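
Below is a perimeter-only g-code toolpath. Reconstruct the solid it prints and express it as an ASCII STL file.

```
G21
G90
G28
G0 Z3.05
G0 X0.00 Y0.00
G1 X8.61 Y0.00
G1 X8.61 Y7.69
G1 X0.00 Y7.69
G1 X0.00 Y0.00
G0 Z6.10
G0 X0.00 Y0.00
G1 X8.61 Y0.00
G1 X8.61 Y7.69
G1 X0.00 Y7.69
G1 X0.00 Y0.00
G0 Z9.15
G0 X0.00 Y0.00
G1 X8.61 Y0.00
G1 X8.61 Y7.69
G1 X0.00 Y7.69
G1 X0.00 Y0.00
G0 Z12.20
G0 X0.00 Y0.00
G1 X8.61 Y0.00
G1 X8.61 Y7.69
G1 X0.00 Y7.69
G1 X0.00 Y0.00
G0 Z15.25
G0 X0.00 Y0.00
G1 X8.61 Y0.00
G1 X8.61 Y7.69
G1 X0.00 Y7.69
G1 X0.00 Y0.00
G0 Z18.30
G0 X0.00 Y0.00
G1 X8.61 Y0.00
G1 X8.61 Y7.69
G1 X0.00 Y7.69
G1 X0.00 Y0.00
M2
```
solid part
  facet normal 0.0000 0.0000 -1.0000
    outer loop
      vertex 8.61 7.69 0.00
      vertex 8.61 0.00 0.00
      vertex 0.00 0.00 0.00
    endloop
  endfacet
  facet normal 0.0000 0.0000 -1.0000
    outer loop
      vertex 0.00 7.69 0.00
      vertex 8.61 7.69 0.00
      vertex 0.00 0.00 0.00
    endloop
  endfacet
  facet normal 0.0000 0.0000 1.0000
    outer loop
      vertex 0.00 0.00 18.30
      vertex 8.61 0.00 18.30
      vertex 8.61 7.69 18.30
    endloop
  endfacet
  facet normal 0.0000 0.0000 1.0000
    outer loop
      vertex 0.00 0.00 18.30
      vertex 8.61 7.69 18.30
      vertex 0.00 7.69 18.30
    endloop
  endfacet
  facet normal 0.0000 -1.0000 0.0000
    outer loop
      vertex 0.00 0.00 0.00
      vertex 8.61 0.00 0.00
      vertex 8.61 0.00 18.30
    endloop
  endfacet
  facet normal 0.0000 -1.0000 0.0000
    outer loop
      vertex 0.00 0.00 0.00
      vertex 8.61 0.00 18.30
      vertex 0.00 0.00 18.30
    endloop
  endfacet
  facet normal 0.0000 1.0000 0.0000
    outer loop
      vertex 8.61 7.69 18.30
      vertex 8.61 7.69 0.00
      vertex 0.00 7.69 0.00
    endloop
  endfacet
  facet normal 0.0000 1.0000 0.0000
    outer loop
      vertex 0.00 7.69 18.30
      vertex 8.61 7.69 18.30
      vertex 0.00 7.69 0.00
    endloop
  endfacet
  facet normal -1.0000 0.0000 0.0000
    outer loop
      vertex 0.00 7.69 18.30
      vertex 0.00 7.69 0.00
      vertex 0.00 0.00 0.00
    endloop
  endfacet
  facet normal -1.0000 0.0000 0.0000
    outer loop
      vertex 0.00 0.00 18.30
      vertex 0.00 7.69 18.30
      vertex 0.00 0.00 0.00
    endloop
  endfacet
  facet normal 1.0000 0.0000 0.0000
    outer loop
      vertex 8.61 0.00 0.00
      vertex 8.61 7.69 0.00
      vertex 8.61 7.69 18.30
    endloop
  endfacet
  facet normal 1.0000 0.0000 0.0000
    outer loop
      vertex 8.61 0.00 0.00
      vertex 8.61 7.69 18.30
      vertex 8.61 0.00 18.30
    endloop
  endfacet
endsolid part

The G0 Z moves step by Δz≈3.05 mm. Every layer's G1 loop is the same polygon, so the solid is a straight extrusion of it from z=0 to z≈18.3. Closing with flat bottom and top caps and triangulating gives 12 facets — a rectangular box, roughly 8.61 × 7.69 mm footprint and 18.3 mm tall.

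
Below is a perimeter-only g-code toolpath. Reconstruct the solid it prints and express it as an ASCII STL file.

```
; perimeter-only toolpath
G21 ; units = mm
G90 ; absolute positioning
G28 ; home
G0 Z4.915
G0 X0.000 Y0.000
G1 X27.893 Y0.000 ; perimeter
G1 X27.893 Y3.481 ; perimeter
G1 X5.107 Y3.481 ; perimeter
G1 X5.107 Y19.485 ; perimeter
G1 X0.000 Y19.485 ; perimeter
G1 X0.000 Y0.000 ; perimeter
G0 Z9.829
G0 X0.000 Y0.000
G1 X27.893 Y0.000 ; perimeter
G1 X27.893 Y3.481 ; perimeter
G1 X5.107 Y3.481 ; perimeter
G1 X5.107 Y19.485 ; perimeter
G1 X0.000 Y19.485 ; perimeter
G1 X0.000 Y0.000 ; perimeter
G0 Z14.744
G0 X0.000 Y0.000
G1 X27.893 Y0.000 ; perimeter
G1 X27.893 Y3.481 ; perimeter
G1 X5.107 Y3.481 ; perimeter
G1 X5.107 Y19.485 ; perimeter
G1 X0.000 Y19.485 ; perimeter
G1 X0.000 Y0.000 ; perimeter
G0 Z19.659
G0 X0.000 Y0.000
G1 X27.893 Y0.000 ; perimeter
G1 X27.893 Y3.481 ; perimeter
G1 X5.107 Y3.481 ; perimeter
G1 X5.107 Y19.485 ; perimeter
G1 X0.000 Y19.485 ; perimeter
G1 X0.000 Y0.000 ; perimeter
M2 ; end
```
solid part
  facet normal 0.0000 0.0000 -1.0000
    outer loop
      vertex 27.893 3.481 0.000
      vertex 27.893 0.000 0.000
      vertex 0.000 0.000 0.000
    endloop
  endfacet
  facet normal 0.0000 0.0000 -1.0000
    outer loop
      vertex 5.107 3.481 0.000
      vertex 27.893 3.481 0.000
      vertex 0.000 0.000 0.000
    endloop
  endfacet
  facet normal 0.0000 0.0000 -1.0000
    outer loop
      vertex 5.107 19.485 0.000
      vertex 5.107 3.481 0.000
      vertex 0.000 0.000 0.000
    endloop
  endfacet
  facet normal 0.0000 0.0000 -1.0000
    outer loop
      vertex 0.000 19.485 0.000
      vertex 5.107 19.485 0.000
      vertex 0.000 0.000 0.000
    endloop
  endfacet
  facet normal 0.0000 0.0000 1.0000
    outer loop
      vertex 0.000 0.000 19.659
      vertex 27.893 0.000 19.659
      vertex 27.893 3.481 19.659
    endloop
  endfacet
  facet normal 0.0000 0.0000 1.0000
    outer loop
      vertex 0.000 0.000 19.659
      vertex 27.893 3.481 19.659
      vertex 5.107 3.481 19.659
    endloop
  endfacet
  facet normal 0.0000 0.0000 1.0000
    outer loop
      vertex 0.000 0.000 19.659
      vertex 5.107 3.481 19.659
      vertex 5.107 19.485 19.659
    endloop
  endfacet
  facet normal 0.0000 0.0000 1.0000
    outer loop
      vertex 0.000 0.000 19.659
      vertex 5.107 19.485 19.659
      vertex 0.000 19.485 19.659
    endloop
  endfacet
  facet normal 0.0000 -1.0000 0.0000
    outer loop
      vertex 0.000 0.000 0.000
      vertex 27.893 0.000 0.000
      vertex 27.893 0.000 19.659
    endloop
  endfacet
  facet normal 0.0000 -1.0000 0.0000
    outer loop
      vertex 0.000 0.000 0.000
      vertex 27.893 0.000 19.659
      vertex 0.000 0.000 19.659
    endloop
  endfacet
  facet normal 1.0000 0.0000 0.0000
    outer loop
      vertex 27.893 0.000 0.000
      vertex 27.893 3.481 0.000
      vertex 27.893 3.481 19.659
    endloop
  endfacet
  facet normal 1.0000 0.0000 0.0000
    outer loop
      vertex 27.893 0.000 0.000
      vertex 27.893 3.481 19.659
      vertex 27.893 0.000 19.659
    endloop
  endfacet
  facet normal 0.0000 1.0000 0.0000
    outer loop
      vertex 27.893 3.481 0.000
      vertex 5.107 3.481 0.000
      vertex 5.107 3.481 19.659
    endloop
  endfacet
  facet normal 0.0000 1.0000 0.0000
    outer loop
      vertex 27.893 3.481 0.000
      vertex 5.107 3.481 19.659
      vertex 27.893 3.481 19.659
    endloop
  endfacet
  facet normal 1.0000 0.0000 0.0000
    outer loop
      vertex 5.107 3.481 0.000
      vertex 5.107 19.485 0.000
      vertex 5.107 19.485 19.659
    endloop
  endfacet
  facet normal 1.0000 0.0000 0.0000
    outer loop
      vertex 5.107 3.481 0.000
      vertex 5.107 19.485 19.659
      vertex 5.107 3.481 19.659
    endloop
  endfacet
  facet normal 0.0000 1.0000 0.0000
    outer loop
      vertex 5.107 19.485 0.000
      vertex 0.000 19.485 0.000
      vertex 0.000 19.485 19.659
    endloop
  endfacet
  facet normal 0.0000 1.0000 0.0000
    outer loop
      vertex 5.107 19.485 0.000
      vertex 0.000 19.485 19.659
      vertex 5.107 19.485 19.659
    endloop
  endfacet
  facet normal -1.0000 0.0000 0.0000
    outer loop
      vertex 0.000 19.485 0.000
      vertex 0.000 0.000 0.000
      vertex 0.000 0.000 19.659
    endloop
  endfacet
  facet normal -1.0000 0.0000 0.0000
    outer loop
      vertex 0.000 19.485 0.000
      vertex 0.000 0.000 19.659
      vertex 0.000 19.485 19.659
    endloop
  endfacet
endsolid part

The G0 Z moves step by Δz≈4.915 mm. Every layer's G1 loop is the same polygon, so the solid is a straight extrusion of it from z=0 to z≈19.7. Closing with flat bottom and top caps and triangulating gives 20 facets — an L-shaped prism: outer 27.9 × 19.5 mm, arm thicknesses ≈ 3.48 mm (horizontal) and 5.11 mm (vertical), extruded 19.7 mm in z.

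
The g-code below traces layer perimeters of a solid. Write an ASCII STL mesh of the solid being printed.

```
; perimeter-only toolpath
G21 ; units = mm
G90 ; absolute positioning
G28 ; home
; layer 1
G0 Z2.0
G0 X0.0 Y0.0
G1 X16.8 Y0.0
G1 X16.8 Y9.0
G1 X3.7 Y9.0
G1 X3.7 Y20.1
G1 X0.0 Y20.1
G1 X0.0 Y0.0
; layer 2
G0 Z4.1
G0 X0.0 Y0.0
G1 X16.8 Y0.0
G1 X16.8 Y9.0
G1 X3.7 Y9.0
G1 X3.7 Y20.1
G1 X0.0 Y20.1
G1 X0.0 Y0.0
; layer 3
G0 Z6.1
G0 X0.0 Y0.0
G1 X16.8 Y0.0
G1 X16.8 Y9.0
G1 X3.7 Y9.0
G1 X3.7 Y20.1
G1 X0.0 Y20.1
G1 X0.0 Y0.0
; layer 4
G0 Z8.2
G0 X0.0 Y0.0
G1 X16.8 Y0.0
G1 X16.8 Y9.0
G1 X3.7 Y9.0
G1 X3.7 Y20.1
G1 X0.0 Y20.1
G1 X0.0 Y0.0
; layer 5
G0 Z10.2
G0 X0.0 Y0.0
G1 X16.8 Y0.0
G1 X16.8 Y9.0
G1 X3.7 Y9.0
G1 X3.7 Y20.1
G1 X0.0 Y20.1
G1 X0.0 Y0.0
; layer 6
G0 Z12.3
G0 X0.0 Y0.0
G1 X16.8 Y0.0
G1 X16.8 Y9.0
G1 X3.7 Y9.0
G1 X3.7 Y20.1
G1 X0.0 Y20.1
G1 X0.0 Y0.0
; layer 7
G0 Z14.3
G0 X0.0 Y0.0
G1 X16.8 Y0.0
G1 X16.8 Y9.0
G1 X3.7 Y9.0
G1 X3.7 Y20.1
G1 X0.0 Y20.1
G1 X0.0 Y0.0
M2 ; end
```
solid part
  facet normal 0.0000 0.0000 -1.0000
    outer loop
      vertex 16.8 9.0 0.0
      vertex 16.8 0.0 0.0
      vertex 0.0 0.0 0.0
    endloop
  endfacet
  facet normal 0.0000 0.0000 -1.0000
    outer loop
      vertex 3.7 9.0 0.0
      vertex 16.8 9.0 0.0
      vertex 0.0 0.0 0.0
    endloop
  endfacet
  facet normal 0.0000 0.0000 -1.0000
    outer loop
      vertex 3.7 20.1 0.0
      vertex 3.7 9.0 0.0
      vertex 0.0 0.0 0.0
    endloop
  endfacet
  facet normal 0.0000 0.0000 -1.0000
    outer loop
      vertex 0.0 20.1 0.0
      vertex 3.7 20.1 0.0
      vertex 0.0 0.0 0.0
    endloop
  endfacet
  facet normal 0.0000 0.0000 1.0000
    outer loop
      vertex 0.0 0.0 14.3
      vertex 16.8 0.0 14.3
      vertex 16.8 9.0 14.3
    endloop
  endfacet
  facet normal 0.0000 0.0000 1.0000
    outer loop
      vertex 0.0 0.0 14.3
      vertex 16.8 9.0 14.3
      vertex 3.7 9.0 14.3
    endloop
  endfacet
  facet normal 0.0000 0.0000 1.0000
    outer loop
      vertex 0.0 0.0 14.3
      vertex 3.7 9.0 14.3
      vertex 3.7 20.1 14.3
    endloop
  endfacet
  facet normal 0.0000 0.0000 1.0000
    outer loop
      vertex 0.0 0.0 14.3
      vertex 3.7 20.1 14.3
      vertex 0.0 20.1 14.3
    endloop
  endfacet
  facet normal 0.0000 -1.0000 0.0000
    outer loop
      vertex 0.0 0.0 0.0
      vertex 16.8 0.0 0.0
      vertex 16.8 0.0 14.3
    endloop
  endfacet
  facet normal 0.0000 -1.0000 0.0000
    outer loop
      vertex 0.0 0.0 0.0
      vertex 16.8 0.0 14.3
      vertex 0.0 0.0 14.3
    endloop
  endfacet
  facet normal 1.0000 0.0000 0.0000
    outer loop
      vertex 16.8 0.0 0.0
      vertex 16.8 9.0 0.0
      vertex 16.8 9.0 14.3
    endloop
  endfacet
  facet normal 1.0000 0.0000 0.0000
    outer loop
      vertex 16.8 0.0 0.0
      vertex 16.8 9.0 14.3
      vertex 16.8 0.0 14.3
    endloop
  endfacet
  facet normal 0.0000 1.0000 0.0000
    outer loop
      vertex 16.8 9.0 0.0
      vertex 3.7 9.0 0.0
      vertex 3.7 9.0 14.3
    endloop
  endfacet
  facet normal 0.0000 1.0000 0.0000
    outer loop
      vertex 16.8 9.0 0.0
      vertex 3.7 9.0 14.3
      vertex 16.8 9.0 14.3
    endloop
  endfacet
  facet normal 1.0000 0.0000 0.0000
    outer loop
      vertex 3.7 9.0 0.0
      vertex 3.7 20.1 0.0
      vertex 3.7 20.1 14.3
    endloop
  endfacet
  facet normal 1.0000 0.0000 0.0000
    outer loop
      vertex 3.7 9.0 0.0
      vertex 3.7 20.1 14.3
      vertex 3.7 9.0 14.3
    endloop
  endfacet
  facet normal 0.0000 1.0000 0.0000
    outer loop
      vertex 3.7 20.1 0.0
      vertex 0.0 20.1 0.0
      vertex 0.0 20.1 14.3
    endloop
  endfacet
  facet normal 0.0000 1.0000 0.0000
    outer loop
      vertex 3.7 20.1 0.0
      vertex 0.0 20.1 14.3
      vertex 3.7 20.1 14.3
    endloop
  endfacet
  facet normal -1.0000 0.0000 0.0000
    outer loop
      vertex 0.0 20.1 0.0
      vertex 0.0 0.0 0.0
      vertex 0.0 0.0 14.3
    endloop
  endfacet
  facet normal -1.0000 0.0000 0.0000
    outer loop
      vertex 0.0 20.1 0.0
      vertex 0.0 0.0 14.3
      vertex 0.0 20.1 14.3
    endloop
  endfacet
endsolid part

The G0 Z moves step by Δz≈2.0 mm. Every layer's G1 loop is the same polygon, so the solid is a straight extrusion of it from z=0 to z≈14.3. Closing with flat bottom and top caps and triangulating gives 20 facets — an L-shaped prism: outer 16.8 × 20.1 mm, arm thicknesses ≈ 9 mm (horizontal) and 3.7 mm (vertical), extruded 14.3 mm in z.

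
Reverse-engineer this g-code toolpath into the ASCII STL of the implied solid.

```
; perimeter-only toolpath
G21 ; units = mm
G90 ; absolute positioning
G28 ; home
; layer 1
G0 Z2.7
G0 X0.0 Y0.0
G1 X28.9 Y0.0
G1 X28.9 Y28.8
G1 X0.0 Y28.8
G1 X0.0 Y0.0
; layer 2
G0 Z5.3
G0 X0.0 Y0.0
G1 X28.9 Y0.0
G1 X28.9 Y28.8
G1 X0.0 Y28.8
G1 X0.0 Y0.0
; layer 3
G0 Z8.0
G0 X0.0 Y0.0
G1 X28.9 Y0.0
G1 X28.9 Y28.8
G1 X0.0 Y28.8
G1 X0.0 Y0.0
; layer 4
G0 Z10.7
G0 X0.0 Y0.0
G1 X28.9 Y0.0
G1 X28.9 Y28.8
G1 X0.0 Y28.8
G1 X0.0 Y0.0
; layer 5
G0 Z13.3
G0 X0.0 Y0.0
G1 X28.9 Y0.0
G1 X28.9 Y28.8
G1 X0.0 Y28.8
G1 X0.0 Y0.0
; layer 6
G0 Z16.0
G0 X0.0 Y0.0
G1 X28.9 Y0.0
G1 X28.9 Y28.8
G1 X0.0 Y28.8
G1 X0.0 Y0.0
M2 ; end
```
solid part
  facet normal 0.0000 0.0000 -1.0000
    outer loop
      vertex 28.9 28.8 0.0
      vertex 28.9 0.0 0.0
      vertex 0.0 0.0 0.0
    endloop
  endfacet
  facet normal 0.0000 0.0000 -1.0000
    outer loop
      vertex 0.0 28.8 0.0
      vertex 28.9 28.8 0.0
      vertex 0.0 0.0 0.0
    endloop
  endfacet
  facet normal 0.0000 0.0000 1.0000
    outer loop
      vertex 0.0 0.0 16.0
      vertex 28.9 0.0 16.0
      vertex 28.9 28.8 16.0
    endloop
  endfacet
  facet normal 0.0000 0.0000 1.0000
    outer loop
      vertex 0.0 0.0 16.0
      vertex 28.9 28.8 16.0
      vertex 0.0 28.8 16.0
    endloop
  endfacet
  facet normal 0.0000 -1.0000 0.0000
    outer loop
      vertex 0.0 0.0 0.0
      vertex 28.9 0.0 0.0
      vertex 28.9 0.0 16.0
    endloop
  endfacet
  facet normal 0.0000 -1.0000 0.0000
    outer loop
      vertex 0.0 0.0 0.0
      vertex 28.9 0.0 16.0
      vertex 0.0 0.0 16.0
    endloop
  endfacet
  facet normal 0.0000 1.0000 0.0000
    outer loop
      vertex 28.9 28.8 16.0
      vertex 28.9 28.8 0.0
      vertex 0.0 28.8 0.0
    endloop
  endfacet
  facet normal 0.0000 1.0000 0.0000
    outer loop
      vertex 0.0 28.8 16.0
      vertex 28.9 28.8 16.0
      vertex 0.0 28.8 0.0
    endloop
  endfacet
  facet normal -1.0000 0.0000 0.0000
    outer loop
      vertex 0.0 28.8 16.0
      vertex 0.0 28.8 0.0
      vertex 0.0 0.0 0.0
    endloop
  endfacet
  facet normal -1.0000 0.0000 0.0000
    outer loop
      vertex 0.0 0.0 16.0
      vertex 0.0 28.8 16.0
      vertex 0.0 0.0 0.0
    endloop
  endfacet
  facet normal 1.0000 0.0000 0.0000
    outer loop
      vertex 28.9 0.0 0.0
      vertex 28.9 28.8 0.0
      vertex 28.9 28.8 16.0
    endloop
  endfacet
  facet normal 1.0000 0.0000 0.0000
    outer loop
      vertex 28.9 0.0 0.0
      vertex 28.9 28.8 16.0
      vertex 28.9 0.0 16.0
    endloop
  endfacet
endsolid part

The G0 Z moves step by Δz≈2.7 mm. Every layer's G1 loop is the same polygon, so the solid is a straight extrusion of it from z=0 to z≈16. Closing with flat bottom and top caps and triangulating gives 12 facets — a rectangular box, roughly 28.9 × 28.8 mm footprint and 16 mm tall.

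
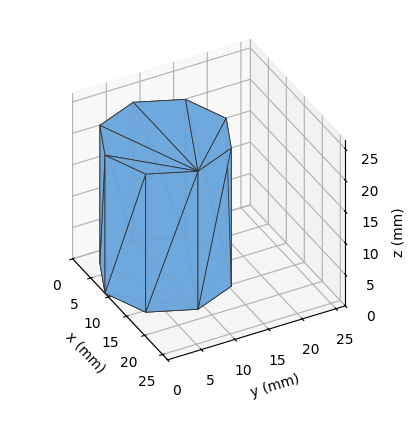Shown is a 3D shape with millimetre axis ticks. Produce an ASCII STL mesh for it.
Reading the render: the shape is a regular 8-sided prism (a cylinder approximated with 8 flat sides), circumscribed radius ≈ 9 mm, height ≈ 22 mm (dimensions read to the nearest mm from the axis ticks). For the STL, each face is triangulated and given an outward normal.

solid part
  facet normal 0.0000 0.0000 -1.0000
    outer loop
      vertex 9.00 18.00 0.00
      vertex 15.36 15.36 0.00
      vertex 18.00 9.00 0.00
    endloop
  endfacet
  facet normal 0.0000 0.0000 -1.0000
    outer loop
      vertex 2.64 15.36 0.00
      vertex 9.00 18.00 0.00
      vertex 18.00 9.00 0.00
    endloop
  endfacet
  facet normal 0.0000 0.0000 -1.0000
    outer loop
      vertex 0.00 9.00 0.00
      vertex 2.64 15.36 0.00
      vertex 18.00 9.00 0.00
    endloop
  endfacet
  facet normal 0.0000 0.0000 -1.0000
    outer loop
      vertex 2.64 2.64 0.00
      vertex 0.00 9.00 0.00
      vertex 18.00 9.00 0.00
    endloop
  endfacet
  facet normal 0.0000 0.0000 -1.0000
    outer loop
      vertex 9.00 0.00 0.00
      vertex 2.64 2.64 0.00
      vertex 18.00 9.00 0.00
    endloop
  endfacet
  facet normal 0.0000 0.0000 -1.0000
    outer loop
      vertex 15.36 2.64 0.00
      vertex 9.00 0.00 0.00
      vertex 18.00 9.00 0.00
    endloop
  endfacet
  facet normal 0.0000 0.0000 1.0000
    outer loop
      vertex 18.00 9.00 22.00
      vertex 15.36 15.36 22.00
      vertex 9.00 18.00 22.00
    endloop
  endfacet
  facet normal 0.0000 0.0000 1.0000
    outer loop
      vertex 18.00 9.00 22.00
      vertex 9.00 18.00 22.00
      vertex 2.64 15.36 22.00
    endloop
  endfacet
  facet normal 0.0000 0.0000 1.0000
    outer loop
      vertex 18.00 9.00 22.00
      vertex 2.64 15.36 22.00
      vertex 0.00 9.00 22.00
    endloop
  endfacet
  facet normal 0.0000 0.0000 1.0000
    outer loop
      vertex 18.00 9.00 22.00
      vertex 0.00 9.00 22.00
      vertex 2.64 2.64 22.00
    endloop
  endfacet
  facet normal 0.0000 0.0000 1.0000
    outer loop
      vertex 18.00 9.00 22.00
      vertex 2.64 2.64 22.00
      vertex 9.00 0.00 22.00
    endloop
  endfacet
  facet normal 0.0000 0.0000 1.0000
    outer loop
      vertex 18.00 9.00 22.00
      vertex 9.00 0.00 22.00
      vertex 15.36 2.64 22.00
    endloop
  endfacet
  facet normal 0.9236 0.3834 0.0000
    outer loop
      vertex 18.00 9.00 0.00
      vertex 15.36 15.36 0.00
      vertex 15.36 15.36 22.00
    endloop
  endfacet
  facet normal 0.9236 0.3834 0.0000
    outer loop
      vertex 18.00 9.00 0.00
      vertex 15.36 15.36 22.00
      vertex 18.00 9.00 22.00
    endloop
  endfacet
  facet normal 0.3834 0.9236 0.0000
    outer loop
      vertex 15.36 15.36 0.00
      vertex 9.00 18.00 0.00
      vertex 9.00 18.00 22.00
    endloop
  endfacet
  facet normal 0.3834 0.9236 0.0000
    outer loop
      vertex 15.36 15.36 0.00
      vertex 9.00 18.00 22.00
      vertex 15.36 15.36 22.00
    endloop
  endfacet
  facet normal -0.3834 0.9236 0.0000
    outer loop
      vertex 9.00 18.00 0.00
      vertex 2.64 15.36 0.00
      vertex 2.64 15.36 22.00
    endloop
  endfacet
  facet normal -0.3834 0.9236 0.0000
    outer loop
      vertex 9.00 18.00 0.00
      vertex 2.64 15.36 22.00
      vertex 9.00 18.00 22.00
    endloop
  endfacet
  facet normal -0.9236 0.3834 0.0000
    outer loop
      vertex 2.64 15.36 0.00
      vertex 0.00 9.00 0.00
      vertex 0.00 9.00 22.00
    endloop
  endfacet
  facet normal -0.9236 0.3834 0.0000
    outer loop
      vertex 2.64 15.36 0.00
      vertex 0.00 9.00 22.00
      vertex 2.64 15.36 22.00
    endloop
  endfacet
  facet normal -0.9236 -0.3834 0.0000
    outer loop
      vertex 0.00 9.00 0.00
      vertex 2.64 2.64 0.00
      vertex 2.64 2.64 22.00
    endloop
  endfacet
  facet normal -0.9236 -0.3834 0.0000
    outer loop
      vertex 0.00 9.00 0.00
      vertex 2.64 2.64 22.00
      vertex 0.00 9.00 22.00
    endloop
  endfacet
  facet normal -0.3834 -0.9236 0.0000
    outer loop
      vertex 2.64 2.64 0.00
      vertex 9.00 0.00 0.00
      vertex 9.00 0.00 22.00
    endloop
  endfacet
  facet normal -0.3834 -0.9236 0.0000
    outer loop
      vertex 2.64 2.64 0.00
      vertex 9.00 0.00 22.00
      vertex 2.64 2.64 22.00
    endloop
  endfacet
  facet normal 0.3834 -0.9236 0.0000
    outer loop
      vertex 9.00 0.00 0.00
      vertex 15.36 2.64 0.00
      vertex 15.36 2.64 22.00
    endloop
  endfacet
  facet normal 0.3834 -0.9236 0.0000
    outer loop
      vertex 9.00 0.00 0.00
      vertex 15.36 2.64 22.00
      vertex 9.00 0.00 22.00
    endloop
  endfacet
  facet normal 0.9236 -0.3834 0.0000
    outer loop
      vertex 15.36 2.64 0.00
      vertex 18.00 9.00 0.00
      vertex 18.00 9.00 22.00
    endloop
  endfacet
  facet normal 0.9236 -0.3834 0.0000
    outer loop
      vertex 15.36 2.64 0.00
      vertex 18.00 9.00 22.00
      vertex 15.36 2.64 22.00
    endloop
  endfacet
endsolid part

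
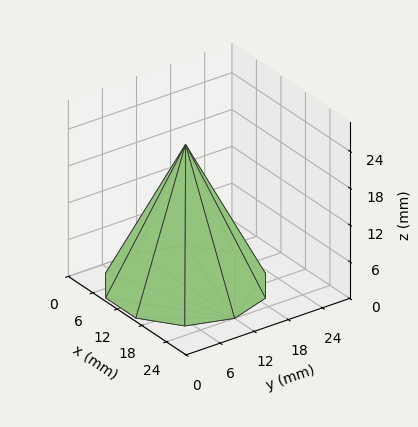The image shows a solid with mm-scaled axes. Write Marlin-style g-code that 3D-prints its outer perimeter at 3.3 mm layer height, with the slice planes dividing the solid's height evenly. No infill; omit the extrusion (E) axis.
Reading the render: the shape is a regular 10-sided pyramid, base circumscribed radius ≈ 12 mm, apex at z ≈ 23 mm (dimensions read to the nearest mm from the axis ticks). For the g-code, the solid's height is divided into equal slices at the stated Δz and each level perimeter traced with G1 moves after a G0 lift.

; perimeter-only toolpath
G21 ; units = mm
G90 ; absolute positioning
G28 ; home
; layer 1
G0 Z3.3
G0 X22.3 Y12.0
G1 X20.3 Y18.1
G1 X15.2 Y21.8
G1 X8.8 Y21.8
G1 X3.7 Y18.1
G1 X1.7 Y12.0
G1 X3.7 Y5.9
G1 X8.8 Y2.2
G1 X15.2 Y2.2
G1 X20.3 Y5.9
G1 X22.3 Y12.0
; layer 2
G0 Z6.6
G0 X20.6 Y12.0
G1 X18.9 Y17.1
G1 X14.6 Y20.1
G1 X9.4 Y20.1
G1 X5.1 Y17.1
G1 X3.4 Y12.0
G1 X5.1 Y6.9
G1 X9.4 Y3.9
G1 X14.6 Y3.9
G1 X18.9 Y6.9
G1 X20.6 Y12.0
; layer 3
G0 Z9.9
G0 X18.9 Y12.0
G1 X17.5 Y16.1
G1 X14.1 Y18.5
G1 X9.9 Y18.5
G1 X6.5 Y16.1
G1 X5.1 Y12.0
G1 X6.5 Y7.9
G1 X9.9 Y5.5
G1 X14.1 Y5.5
G1 X17.5 Y7.9
G1 X18.9 Y12.0
; layer 4
G0 Z13.1
G0 X17.1 Y12.0
G1 X16.2 Y15.0
G1 X13.6 Y16.9
G1 X10.4 Y16.9
G1 X7.8 Y15.0
G1 X6.9 Y12.0
G1 X7.8 Y9.0
G1 X10.4 Y7.1
G1 X13.6 Y7.1
G1 X16.2 Y9.0
G1 X17.1 Y12.0
; layer 5
G0 Z16.4
G0 X15.4 Y12.0
G1 X14.8 Y14.0
G1 X13.1 Y15.3
G1 X10.9 Y15.3
G1 X9.2 Y14.0
G1 X8.6 Y12.0
G1 X9.2 Y10.0
G1 X10.9 Y8.7
G1 X13.1 Y8.7
G1 X14.8 Y10.0
G1 X15.4 Y12.0
; layer 6
G0 Z19.7
G0 X13.7 Y12.0
G1 X13.4 Y13.0
G1 X12.5 Y13.6
G1 X11.5 Y13.6
G1 X10.6 Y13.0
G1 X10.3 Y12.0
G1 X10.6 Y11.0
G1 X11.5 Y10.4
G1 X12.5 Y10.4
G1 X13.4 Y11.0
G1 X13.7 Y12.0
M2 ; end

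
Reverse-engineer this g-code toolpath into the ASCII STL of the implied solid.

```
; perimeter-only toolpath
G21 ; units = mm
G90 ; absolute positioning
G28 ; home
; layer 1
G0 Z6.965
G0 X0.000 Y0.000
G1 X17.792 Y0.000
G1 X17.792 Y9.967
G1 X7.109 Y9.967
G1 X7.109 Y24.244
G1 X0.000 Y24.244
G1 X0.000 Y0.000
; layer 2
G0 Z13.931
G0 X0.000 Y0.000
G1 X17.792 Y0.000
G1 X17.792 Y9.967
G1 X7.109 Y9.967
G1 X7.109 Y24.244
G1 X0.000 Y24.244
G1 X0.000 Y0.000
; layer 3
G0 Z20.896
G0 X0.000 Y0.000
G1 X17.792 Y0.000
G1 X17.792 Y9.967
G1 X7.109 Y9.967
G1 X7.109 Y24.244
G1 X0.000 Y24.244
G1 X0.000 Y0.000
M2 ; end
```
solid part
  facet normal 0.0000 0.0000 -1.0000
    outer loop
      vertex 17.792 9.967 0.000
      vertex 17.792 0.000 0.000
      vertex 0.000 0.000 0.000
    endloop
  endfacet
  facet normal 0.0000 0.0000 -1.0000
    outer loop
      vertex 7.109 9.967 0.000
      vertex 17.792 9.967 0.000
      vertex 0.000 0.000 0.000
    endloop
  endfacet
  facet normal 0.0000 0.0000 -1.0000
    outer loop
      vertex 7.109 24.244 0.000
      vertex 7.109 9.967 0.000
      vertex 0.000 0.000 0.000
    endloop
  endfacet
  facet normal 0.0000 0.0000 -1.0000
    outer loop
      vertex 0.000 24.244 0.000
      vertex 7.109 24.244 0.000
      vertex 0.000 0.000 0.000
    endloop
  endfacet
  facet normal 0.0000 0.0000 1.0000
    outer loop
      vertex 0.000 0.000 20.896
      vertex 17.792 0.000 20.896
      vertex 17.792 9.967 20.896
    endloop
  endfacet
  facet normal 0.0000 0.0000 1.0000
    outer loop
      vertex 0.000 0.000 20.896
      vertex 17.792 9.967 20.896
      vertex 7.109 9.967 20.896
    endloop
  endfacet
  facet normal 0.0000 0.0000 1.0000
    outer loop
      vertex 0.000 0.000 20.896
      vertex 7.109 9.967 20.896
      vertex 7.109 24.244 20.896
    endloop
  endfacet
  facet normal 0.0000 0.0000 1.0000
    outer loop
      vertex 0.000 0.000 20.896
      vertex 7.109 24.244 20.896
      vertex 0.000 24.244 20.896
    endloop
  endfacet
  facet normal 0.0000 -1.0000 0.0000
    outer loop
      vertex 0.000 0.000 0.000
      vertex 17.792 0.000 0.000
      vertex 17.792 0.000 20.896
    endloop
  endfacet
  facet normal 0.0000 -1.0000 0.0000
    outer loop
      vertex 0.000 0.000 0.000
      vertex 17.792 0.000 20.896
      vertex 0.000 0.000 20.896
    endloop
  endfacet
  facet normal 1.0000 0.0000 0.0000
    outer loop
      vertex 17.792 0.000 0.000
      vertex 17.792 9.967 0.000
      vertex 17.792 9.967 20.896
    endloop
  endfacet
  facet normal 1.0000 0.0000 0.0000
    outer loop
      vertex 17.792 0.000 0.000
      vertex 17.792 9.967 20.896
      vertex 17.792 0.000 20.896
    endloop
  endfacet
  facet normal 0.0000 1.0000 0.0000
    outer loop
      vertex 17.792 9.967 0.000
      vertex 7.109 9.967 0.000
      vertex 7.109 9.967 20.896
    endloop
  endfacet
  facet normal 0.0000 1.0000 0.0000
    outer loop
      vertex 17.792 9.967 0.000
      vertex 7.109 9.967 20.896
      vertex 17.792 9.967 20.896
    endloop
  endfacet
  facet normal 1.0000 0.0000 0.0000
    outer loop
      vertex 7.109 9.967 0.000
      vertex 7.109 24.244 0.000
      vertex 7.109 24.244 20.896
    endloop
  endfacet
  facet normal 1.0000 0.0000 0.0000
    outer loop
      vertex 7.109 9.967 0.000
      vertex 7.109 24.244 20.896
      vertex 7.109 9.967 20.896
    endloop
  endfacet
  facet normal 0.0000 1.0000 0.0000
    outer loop
      vertex 7.109 24.244 0.000
      vertex 0.000 24.244 0.000
      vertex 0.000 24.244 20.896
    endloop
  endfacet
  facet normal 0.0000 1.0000 0.0000
    outer loop
      vertex 7.109 24.244 0.000
      vertex 0.000 24.244 20.896
      vertex 7.109 24.244 20.896
    endloop
  endfacet
  facet normal -1.0000 0.0000 0.0000
    outer loop
      vertex 0.000 24.244 0.000
      vertex 0.000 0.000 0.000
      vertex 0.000 0.000 20.896
    endloop
  endfacet
  facet normal -1.0000 0.0000 0.0000
    outer loop
      vertex 0.000 24.244 0.000
      vertex 0.000 0.000 20.896
      vertex 0.000 24.244 20.896
    endloop
  endfacet
endsolid part

The G0 Z moves step by Δz≈6.965 mm. Every layer's G1 loop is the same polygon, so the solid is a straight extrusion of it from z=0 to z≈20.9. Closing with flat bottom and top caps and triangulating gives 20 facets — an L-shaped prism: outer 17.8 × 24.2 mm, arm thicknesses ≈ 9.97 mm (horizontal) and 7.11 mm (vertical), extruded 20.9 mm in z.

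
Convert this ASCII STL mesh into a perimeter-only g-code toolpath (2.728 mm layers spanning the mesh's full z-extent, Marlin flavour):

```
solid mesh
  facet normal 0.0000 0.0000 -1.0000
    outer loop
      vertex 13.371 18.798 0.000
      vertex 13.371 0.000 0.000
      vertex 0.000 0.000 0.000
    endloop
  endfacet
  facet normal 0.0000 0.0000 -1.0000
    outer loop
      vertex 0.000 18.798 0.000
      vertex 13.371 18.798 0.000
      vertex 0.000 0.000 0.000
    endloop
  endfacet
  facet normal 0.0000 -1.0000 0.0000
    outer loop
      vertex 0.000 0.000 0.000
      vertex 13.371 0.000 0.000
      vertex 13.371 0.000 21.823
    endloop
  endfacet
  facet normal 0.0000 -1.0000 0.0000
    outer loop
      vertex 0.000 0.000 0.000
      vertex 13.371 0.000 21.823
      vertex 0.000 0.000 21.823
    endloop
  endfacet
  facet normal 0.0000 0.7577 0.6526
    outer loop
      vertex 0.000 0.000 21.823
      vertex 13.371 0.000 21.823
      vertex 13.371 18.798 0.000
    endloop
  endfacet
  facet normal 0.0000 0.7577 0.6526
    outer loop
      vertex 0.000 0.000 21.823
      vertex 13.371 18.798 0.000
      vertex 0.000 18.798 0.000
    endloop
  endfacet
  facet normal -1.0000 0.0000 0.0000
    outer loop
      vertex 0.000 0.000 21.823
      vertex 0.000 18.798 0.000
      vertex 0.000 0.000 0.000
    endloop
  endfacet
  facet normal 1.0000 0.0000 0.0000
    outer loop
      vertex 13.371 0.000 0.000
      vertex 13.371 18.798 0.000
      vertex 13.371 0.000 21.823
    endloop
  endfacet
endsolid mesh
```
; perimeter-only toolpath
G21 ; units = mm
G90 ; absolute positioning
G28 ; home
; layer 1
G0 Z2.728
G0 X0.000 Y0.000
G1 X13.371 Y0.000
G1 X13.371 Y16.448
G1 X0.000 Y16.448
G1 X0.000 Y0.000
; layer 2
G0 Z5.456
G0 X0.000 Y0.000
G1 X13.371 Y0.000
G1 X13.371 Y14.098
G1 X0.000 Y14.098
G1 X0.000 Y0.000
; layer 3
G0 Z8.184
G0 X0.000 Y0.000
G1 X13.371 Y0.000
G1 X13.371 Y11.749
G1 X0.000 Y11.749
G1 X0.000 Y0.000
; layer 4
G0 Z10.912
G0 X0.000 Y0.000
G1 X13.371 Y0.000
G1 X13.371 Y9.399
G1 X0.000 Y9.399
G1 X0.000 Y0.000
; layer 5
G0 Z13.639
G0 X0.000 Y0.000
G1 X13.371 Y0.000
G1 X13.371 Y7.049
G1 X0.000 Y7.049
G1 X0.000 Y0.000
; layer 6
G0 Z16.367
G0 X0.000 Y0.000
G1 X13.371 Y0.000
G1 X13.371 Y4.700
G1 X0.000 Y4.700
G1 X0.000 Y0.000
; layer 7
G0 Z19.095
G0 X0.000 Y0.000
G1 X13.371 Y0.000
G1 X13.371 Y2.350
G1 X0.000 Y2.350
G1 X0.000 Y0.000
M2 ; end

The solid is a wedge (ramp): 13.4 × 18.8 mm base, rising to 21.8 mm along the y=0 edge and sloping linearly to z=0 at y=18.8. Slicing at Δz = 2.728 mm — 8 equal slices spanning the solid's height, so layer i sits at z = i·h/8 — gives 7 non-empty perimeters. Each is a 4-segment closed polygon; G0 lifts to the layer z and rapids to the start vertex, then G1 traces the edges. The cross-section shrinks linearly with z (the slice at the apex is degenerate and omitted).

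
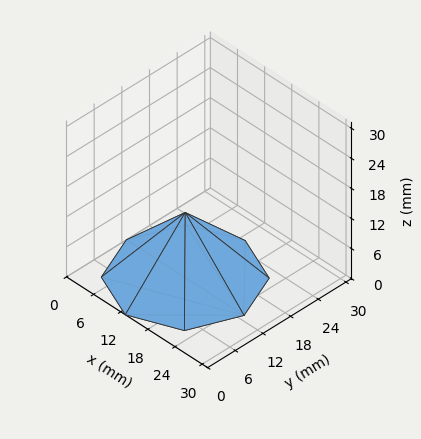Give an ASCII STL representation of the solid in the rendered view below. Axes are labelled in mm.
Reading the render: the shape is a regular 8-sided pyramid, base circumscribed radius ≈ 13 mm, apex at z ≈ 13 mm (dimensions read to the nearest mm from the axis ticks). For the STL, each face is triangulated and given an outward normal.

solid part
  facet normal 0.0000 0.0000 -1.0000
    outer loop
      vertex 13.00 26.00 0.00
      vertex 22.19 22.19 0.00
      vertex 26.00 13.00 0.00
    endloop
  endfacet
  facet normal 0.0000 0.0000 -1.0000
    outer loop
      vertex 3.81 22.19 0.00
      vertex 13.00 26.00 0.00
      vertex 26.00 13.00 0.00
    endloop
  endfacet
  facet normal 0.0000 0.0000 -1.0000
    outer loop
      vertex 0.00 13.00 0.00
      vertex 3.81 22.19 0.00
      vertex 26.00 13.00 0.00
    endloop
  endfacet
  facet normal 0.0000 0.0000 -1.0000
    outer loop
      vertex 3.81 3.81 0.00
      vertex 0.00 13.00 0.00
      vertex 26.00 13.00 0.00
    endloop
  endfacet
  facet normal 0.0000 0.0000 -1.0000
    outer loop
      vertex 13.00 0.00 0.00
      vertex 3.81 3.81 0.00
      vertex 26.00 13.00 0.00
    endloop
  endfacet
  facet normal 0.0000 0.0000 -1.0000
    outer loop
      vertex 22.19 3.81 0.00
      vertex 13.00 0.00 0.00
      vertex 26.00 13.00 0.00
    endloop
  endfacet
  facet normal 0.6786 0.2813 0.6786
    outer loop
      vertex 26.00 13.00 0.00
      vertex 22.19 22.19 0.00
      vertex 13.00 13.00 13.00
    endloop
  endfacet
  facet normal 0.2813 0.6786 0.6786
    outer loop
      vertex 22.19 22.19 0.00
      vertex 13.00 26.00 0.00
      vertex 13.00 13.00 13.00
    endloop
  endfacet
  facet normal -0.2813 0.6786 0.6786
    outer loop
      vertex 13.00 26.00 0.00
      vertex 3.81 22.19 0.00
      vertex 13.00 13.00 13.00
    endloop
  endfacet
  facet normal -0.6786 0.2813 0.6786
    outer loop
      vertex 3.81 22.19 0.00
      vertex 0.00 13.00 0.00
      vertex 13.00 13.00 13.00
    endloop
  endfacet
  facet normal -0.6786 -0.2813 0.6786
    outer loop
      vertex 0.00 13.00 0.00
      vertex 3.81 3.81 0.00
      vertex 13.00 13.00 13.00
    endloop
  endfacet
  facet normal -0.2813 -0.6786 0.6786
    outer loop
      vertex 3.81 3.81 0.00
      vertex 13.00 0.00 0.00
      vertex 13.00 13.00 13.00
    endloop
  endfacet
  facet normal 0.2813 -0.6786 0.6786
    outer loop
      vertex 13.00 0.00 0.00
      vertex 22.19 3.81 0.00
      vertex 13.00 13.00 13.00
    endloop
  endfacet
  facet normal 0.6786 -0.2813 0.6786
    outer loop
      vertex 22.19 3.81 0.00
      vertex 26.00 13.00 0.00
      vertex 13.00 13.00 13.00
    endloop
  endfacet
endsolid part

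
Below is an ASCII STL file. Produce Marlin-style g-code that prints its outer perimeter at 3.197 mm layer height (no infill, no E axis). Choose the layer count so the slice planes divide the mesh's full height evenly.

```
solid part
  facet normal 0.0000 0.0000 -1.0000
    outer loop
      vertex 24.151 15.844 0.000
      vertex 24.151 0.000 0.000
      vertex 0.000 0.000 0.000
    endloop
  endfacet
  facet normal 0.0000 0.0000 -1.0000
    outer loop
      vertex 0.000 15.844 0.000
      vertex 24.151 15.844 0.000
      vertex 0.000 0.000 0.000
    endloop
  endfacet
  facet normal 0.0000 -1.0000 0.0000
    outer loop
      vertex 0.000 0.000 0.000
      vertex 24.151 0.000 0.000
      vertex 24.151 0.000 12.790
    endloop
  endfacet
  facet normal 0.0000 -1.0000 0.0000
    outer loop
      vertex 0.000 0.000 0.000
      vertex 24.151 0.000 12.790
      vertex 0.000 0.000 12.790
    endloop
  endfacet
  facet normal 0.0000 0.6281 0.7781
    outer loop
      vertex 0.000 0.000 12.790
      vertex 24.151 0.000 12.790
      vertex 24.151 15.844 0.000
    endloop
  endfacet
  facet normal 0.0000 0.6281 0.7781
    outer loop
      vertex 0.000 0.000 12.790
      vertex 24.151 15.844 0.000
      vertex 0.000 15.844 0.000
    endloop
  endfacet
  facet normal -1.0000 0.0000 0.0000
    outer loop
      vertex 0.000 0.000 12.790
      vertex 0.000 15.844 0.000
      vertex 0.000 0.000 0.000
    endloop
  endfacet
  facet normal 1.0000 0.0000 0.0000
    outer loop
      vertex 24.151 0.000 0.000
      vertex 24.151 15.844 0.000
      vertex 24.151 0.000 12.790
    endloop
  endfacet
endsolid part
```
; perimeter-only toolpath
G21 ; units = mm
G90 ; absolute positioning
G28 ; home
; layer 1
G0 Z3.197
G0 X0.000 Y0.000
G1 X24.151 Y0.000
G1 X24.151 Y11.883
G1 X0.000 Y11.883
G1 X0.000 Y0.000
; layer 2
G0 Z6.395
G0 X0.000 Y0.000
G1 X24.151 Y0.000
G1 X24.151 Y7.922
G1 X0.000 Y7.922
G1 X0.000 Y0.000
; layer 3
G0 Z9.592
G0 X0.000 Y0.000
G1 X24.151 Y0.000
G1 X24.151 Y3.961
G1 X0.000 Y3.961
G1 X0.000 Y0.000
M2 ; end

The solid is a wedge (ramp): 24.2 × 15.8 mm base, rising to 12.8 mm along the y=0 edge and sloping linearly to z=0 at y=15.8. Slicing at Δz = 3.197 mm — 4 equal slices spanning the solid's height, so layer i sits at z = i·h/4 — gives 3 non-empty perimeters. Each is a 4-segment closed polygon; G0 lifts to the layer z and rapids to the start vertex, then G1 traces the edges. The cross-section shrinks linearly with z (the slice at the apex is degenerate and omitted).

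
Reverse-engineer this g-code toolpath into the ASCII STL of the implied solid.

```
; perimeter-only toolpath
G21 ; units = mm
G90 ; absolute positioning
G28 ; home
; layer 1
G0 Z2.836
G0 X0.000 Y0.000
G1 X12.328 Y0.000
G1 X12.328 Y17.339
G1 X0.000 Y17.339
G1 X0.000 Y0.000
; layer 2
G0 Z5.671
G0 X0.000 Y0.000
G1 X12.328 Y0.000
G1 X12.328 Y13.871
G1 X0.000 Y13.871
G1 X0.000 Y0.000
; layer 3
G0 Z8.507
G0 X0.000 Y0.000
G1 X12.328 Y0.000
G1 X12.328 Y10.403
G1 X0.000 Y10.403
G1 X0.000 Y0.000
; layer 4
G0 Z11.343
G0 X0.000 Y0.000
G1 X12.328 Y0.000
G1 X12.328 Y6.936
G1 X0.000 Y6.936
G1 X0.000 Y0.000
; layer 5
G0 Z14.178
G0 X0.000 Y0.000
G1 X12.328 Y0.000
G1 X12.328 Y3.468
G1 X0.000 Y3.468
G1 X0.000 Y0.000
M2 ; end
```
solid part
  facet normal 0.0000 0.0000 -1.0000
    outer loop
      vertex 12.328 20.807 0.000
      vertex 12.328 0.000 0.000
      vertex 0.000 0.000 0.000
    endloop
  endfacet
  facet normal 0.0000 0.0000 -1.0000
    outer loop
      vertex 0.000 20.807 0.000
      vertex 12.328 20.807 0.000
      vertex 0.000 0.000 0.000
    endloop
  endfacet
  facet normal 0.0000 -1.0000 0.0000
    outer loop
      vertex 0.000 0.000 0.000
      vertex 12.328 0.000 0.000
      vertex 12.328 0.000 17.014
    endloop
  endfacet
  facet normal 0.0000 -1.0000 0.0000
    outer loop
      vertex 0.000 0.000 0.000
      vertex 12.328 0.000 17.014
      vertex 0.000 0.000 17.014
    endloop
  endfacet
  facet normal 0.0000 0.6330 0.7741
    outer loop
      vertex 0.000 0.000 17.014
      vertex 12.328 0.000 17.014
      vertex 12.328 20.807 0.000
    endloop
  endfacet
  facet normal 0.0000 0.6330 0.7741
    outer loop
      vertex 0.000 0.000 17.014
      vertex 12.328 20.807 0.000
      vertex 0.000 20.807 0.000
    endloop
  endfacet
  facet normal -1.0000 0.0000 0.0000
    outer loop
      vertex 0.000 0.000 17.014
      vertex 0.000 20.807 0.000
      vertex 0.000 0.000 0.000
    endloop
  endfacet
  facet normal 1.0000 0.0000 0.0000
    outer loop
      vertex 12.328 0.000 0.000
      vertex 12.328 20.807 0.000
      vertex 12.328 0.000 17.014
    endloop
  endfacet
endsolid part

The G0 Z moves step by Δz≈2.836 mm. The G1 loops shrink linearly with z, so the solid tapers from its base footprint up to z≈17. Closing with a flat bottom cap and the tapered top and triangulating gives 8 facets — a wedge (ramp): 12.3 × 20.8 mm base, rising to 17 mm along the y=0 edge and sloping linearly to z=0 at y=20.8.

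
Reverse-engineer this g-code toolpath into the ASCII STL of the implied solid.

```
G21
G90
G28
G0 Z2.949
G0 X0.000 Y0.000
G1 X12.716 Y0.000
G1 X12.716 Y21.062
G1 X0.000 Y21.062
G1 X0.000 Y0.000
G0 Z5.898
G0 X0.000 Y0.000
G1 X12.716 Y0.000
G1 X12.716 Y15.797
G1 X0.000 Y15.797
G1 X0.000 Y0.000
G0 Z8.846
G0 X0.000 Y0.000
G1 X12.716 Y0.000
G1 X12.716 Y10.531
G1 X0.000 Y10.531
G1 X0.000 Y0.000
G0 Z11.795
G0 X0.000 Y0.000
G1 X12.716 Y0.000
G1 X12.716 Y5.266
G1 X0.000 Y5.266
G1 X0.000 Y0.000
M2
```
solid part
  facet normal 0.0000 0.0000 -1.0000
    outer loop
      vertex 12.716 26.328 0.000
      vertex 12.716 0.000 0.000
      vertex 0.000 0.000 0.000
    endloop
  endfacet
  facet normal 0.0000 0.0000 -1.0000
    outer loop
      vertex 0.000 26.328 0.000
      vertex 12.716 26.328 0.000
      vertex 0.000 0.000 0.000
    endloop
  endfacet
  facet normal 0.0000 -1.0000 0.0000
    outer loop
      vertex 0.000 0.000 0.000
      vertex 12.716 0.000 0.000
      vertex 12.716 0.000 14.744
    endloop
  endfacet
  facet normal 0.0000 -1.0000 0.0000
    outer loop
      vertex 0.000 0.000 0.000
      vertex 12.716 0.000 14.744
      vertex 0.000 0.000 14.744
    endloop
  endfacet
  facet normal 0.0000 0.4886 0.8725
    outer loop
      vertex 0.000 0.000 14.744
      vertex 12.716 0.000 14.744
      vertex 12.716 26.328 0.000
    endloop
  endfacet
  facet normal 0.0000 0.4886 0.8725
    outer loop
      vertex 0.000 0.000 14.744
      vertex 12.716 26.328 0.000
      vertex 0.000 26.328 0.000
    endloop
  endfacet
  facet normal -1.0000 0.0000 0.0000
    outer loop
      vertex 0.000 0.000 14.744
      vertex 0.000 26.328 0.000
      vertex 0.000 0.000 0.000
    endloop
  endfacet
  facet normal 1.0000 0.0000 0.0000
    outer loop
      vertex 12.716 0.000 0.000
      vertex 12.716 26.328 0.000
      vertex 12.716 0.000 14.744
    endloop
  endfacet
endsolid part

The G0 Z moves step by Δz≈2.949 mm. The G1 loops shrink linearly with z, so the solid tapers from its base footprint up to z≈14.7. Closing with a flat bottom cap and the tapered top and triangulating gives 8 facets — a wedge (ramp): 12.7 × 26.3 mm base, rising to 14.7 mm along the y=0 edge and sloping linearly to z=0 at y=26.3.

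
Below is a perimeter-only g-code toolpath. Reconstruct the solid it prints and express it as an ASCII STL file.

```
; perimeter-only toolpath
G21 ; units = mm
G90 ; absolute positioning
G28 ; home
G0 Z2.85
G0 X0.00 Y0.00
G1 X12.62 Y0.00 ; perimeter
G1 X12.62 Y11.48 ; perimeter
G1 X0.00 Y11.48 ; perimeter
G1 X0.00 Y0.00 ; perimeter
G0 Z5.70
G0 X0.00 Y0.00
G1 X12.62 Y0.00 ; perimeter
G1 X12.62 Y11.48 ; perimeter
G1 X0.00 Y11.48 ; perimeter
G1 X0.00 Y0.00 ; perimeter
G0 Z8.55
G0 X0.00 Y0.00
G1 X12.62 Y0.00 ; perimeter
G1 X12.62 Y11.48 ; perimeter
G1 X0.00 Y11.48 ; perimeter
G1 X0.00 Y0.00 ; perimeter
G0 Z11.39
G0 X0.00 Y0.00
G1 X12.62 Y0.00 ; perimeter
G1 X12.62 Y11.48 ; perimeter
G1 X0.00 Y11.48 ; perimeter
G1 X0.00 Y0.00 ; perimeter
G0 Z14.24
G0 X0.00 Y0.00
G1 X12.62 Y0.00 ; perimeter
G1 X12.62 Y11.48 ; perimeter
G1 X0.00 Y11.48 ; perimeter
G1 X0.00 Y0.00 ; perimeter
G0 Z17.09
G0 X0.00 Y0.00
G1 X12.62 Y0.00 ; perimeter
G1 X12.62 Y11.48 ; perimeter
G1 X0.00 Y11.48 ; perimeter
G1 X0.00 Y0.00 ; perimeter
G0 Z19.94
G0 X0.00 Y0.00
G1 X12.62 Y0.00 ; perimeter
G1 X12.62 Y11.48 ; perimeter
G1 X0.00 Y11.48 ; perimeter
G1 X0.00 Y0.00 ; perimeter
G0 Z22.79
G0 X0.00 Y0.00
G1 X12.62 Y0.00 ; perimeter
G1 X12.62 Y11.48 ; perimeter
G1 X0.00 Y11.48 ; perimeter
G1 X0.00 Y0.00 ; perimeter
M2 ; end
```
solid part
  facet normal 0.0000 0.0000 -1.0000
    outer loop
      vertex 12.62 11.48 0.00
      vertex 12.62 0.00 0.00
      vertex 0.00 0.00 0.00
    endloop
  endfacet
  facet normal 0.0000 0.0000 -1.0000
    outer loop
      vertex 0.00 11.48 0.00
      vertex 12.62 11.48 0.00
      vertex 0.00 0.00 0.00
    endloop
  endfacet
  facet normal 0.0000 0.0000 1.0000
    outer loop
      vertex 0.00 0.00 22.79
      vertex 12.62 0.00 22.79
      vertex 12.62 11.48 22.79
    endloop
  endfacet
  facet normal 0.0000 0.0000 1.0000
    outer loop
      vertex 0.00 0.00 22.79
      vertex 12.62 11.48 22.79
      vertex 0.00 11.48 22.79
    endloop
  endfacet
  facet normal 0.0000 -1.0000 0.0000
    outer loop
      vertex 0.00 0.00 0.00
      vertex 12.62 0.00 0.00
      vertex 12.62 0.00 22.79
    endloop
  endfacet
  facet normal 0.0000 -1.0000 0.0000
    outer loop
      vertex 0.00 0.00 0.00
      vertex 12.62 0.00 22.79
      vertex 0.00 0.00 22.79
    endloop
  endfacet
  facet normal 0.0000 1.0000 0.0000
    outer loop
      vertex 12.62 11.48 22.79
      vertex 12.62 11.48 0.00
      vertex 0.00 11.48 0.00
    endloop
  endfacet
  facet normal 0.0000 1.0000 0.0000
    outer loop
      vertex 0.00 11.48 22.79
      vertex 12.62 11.48 22.79
      vertex 0.00 11.48 0.00
    endloop
  endfacet
  facet normal -1.0000 0.0000 0.0000
    outer loop
      vertex 0.00 11.48 22.79
      vertex 0.00 11.48 0.00
      vertex 0.00 0.00 0.00
    endloop
  endfacet
  facet normal -1.0000 0.0000 0.0000
    outer loop
      vertex 0.00 0.00 22.79
      vertex 0.00 11.48 22.79
      vertex 0.00 0.00 0.00
    endloop
  endfacet
  facet normal 1.0000 0.0000 0.0000
    outer loop
      vertex 12.62 0.00 0.00
      vertex 12.62 11.48 0.00
      vertex 12.62 11.48 22.79
    endloop
  endfacet
  facet normal 1.0000 0.0000 0.0000
    outer loop
      vertex 12.62 0.00 0.00
      vertex 12.62 11.48 22.79
      vertex 12.62 0.00 22.79
    endloop
  endfacet
endsolid part

The G0 Z moves step by Δz≈2.85 mm. Every layer's G1 loop is the same polygon, so the solid is a straight extrusion of it from z=0 to z≈22.8. Closing with flat bottom and top caps and triangulating gives 12 facets — a rectangular box, roughly 12.6 × 11.5 mm footprint and 22.8 mm tall.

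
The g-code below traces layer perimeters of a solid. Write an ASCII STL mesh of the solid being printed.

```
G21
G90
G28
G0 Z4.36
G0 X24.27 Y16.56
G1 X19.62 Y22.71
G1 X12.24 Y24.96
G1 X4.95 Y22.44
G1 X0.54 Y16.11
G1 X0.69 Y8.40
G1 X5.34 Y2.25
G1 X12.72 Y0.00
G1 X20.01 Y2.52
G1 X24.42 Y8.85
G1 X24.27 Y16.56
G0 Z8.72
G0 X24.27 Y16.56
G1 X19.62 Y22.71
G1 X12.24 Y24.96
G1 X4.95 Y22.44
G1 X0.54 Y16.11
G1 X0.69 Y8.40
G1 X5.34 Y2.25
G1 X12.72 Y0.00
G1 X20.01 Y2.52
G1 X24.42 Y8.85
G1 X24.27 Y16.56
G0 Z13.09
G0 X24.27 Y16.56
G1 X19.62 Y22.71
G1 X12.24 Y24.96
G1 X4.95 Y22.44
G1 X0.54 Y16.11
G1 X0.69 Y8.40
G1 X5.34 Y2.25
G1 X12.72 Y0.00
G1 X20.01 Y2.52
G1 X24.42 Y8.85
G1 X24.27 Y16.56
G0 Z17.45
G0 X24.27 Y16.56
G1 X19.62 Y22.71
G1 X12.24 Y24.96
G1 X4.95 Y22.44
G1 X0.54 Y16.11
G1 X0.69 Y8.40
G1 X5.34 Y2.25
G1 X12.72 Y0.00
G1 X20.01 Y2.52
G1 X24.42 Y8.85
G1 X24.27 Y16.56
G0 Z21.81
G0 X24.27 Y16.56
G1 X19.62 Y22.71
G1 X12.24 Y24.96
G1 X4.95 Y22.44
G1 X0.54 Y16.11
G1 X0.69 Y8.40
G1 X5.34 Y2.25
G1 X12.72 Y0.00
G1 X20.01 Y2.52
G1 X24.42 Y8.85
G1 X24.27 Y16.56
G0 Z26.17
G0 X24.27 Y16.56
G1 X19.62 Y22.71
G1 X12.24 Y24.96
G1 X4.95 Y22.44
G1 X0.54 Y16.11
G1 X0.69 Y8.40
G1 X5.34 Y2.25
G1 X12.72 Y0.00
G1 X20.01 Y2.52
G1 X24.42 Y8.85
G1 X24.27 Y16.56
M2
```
solid part
  facet normal 0.0000 0.0000 -1.0000
    outer loop
      vertex 12.24 24.96 0.00
      vertex 19.62 22.71 0.00
      vertex 24.27 16.56 0.00
    endloop
  endfacet
  facet normal 0.0000 0.0000 -1.0000
    outer loop
      vertex 4.95 22.44 0.00
      vertex 12.24 24.96 0.00
      vertex 24.27 16.56 0.00
    endloop
  endfacet
  facet normal 0.0000 0.0000 -1.0000
    outer loop
      vertex 0.54 16.11 0.00
      vertex 4.95 22.44 0.00
      vertex 24.27 16.56 0.00
    endloop
  endfacet
  facet normal 0.0000 0.0000 -1.0000
    outer loop
      vertex 0.69 8.40 0.00
      vertex 0.54 16.11 0.00
      vertex 24.27 16.56 0.00
    endloop
  endfacet
  facet normal 0.0000 0.0000 -1.0000
    outer loop
      vertex 5.34 2.25 0.00
      vertex 0.69 8.40 0.00
      vertex 24.27 16.56 0.00
    endloop
  endfacet
  facet normal 0.0000 0.0000 -1.0000
    outer loop
      vertex 12.72 0.00 0.00
      vertex 5.34 2.25 0.00
      vertex 24.27 16.56 0.00
    endloop
  endfacet
  facet normal 0.0000 0.0000 -1.0000
    outer loop
      vertex 20.01 2.52 0.00
      vertex 12.72 0.00 0.00
      vertex 24.27 16.56 0.00
    endloop
  endfacet
  facet normal 0.0000 0.0000 -1.0000
    outer loop
      vertex 24.42 8.85 0.00
      vertex 20.01 2.52 0.00
      vertex 24.27 16.56 0.00
    endloop
  endfacet
  facet normal 0.0000 0.0000 1.0000
    outer loop
      vertex 24.27 16.56 26.17
      vertex 19.62 22.71 26.17
      vertex 12.24 24.96 26.17
    endloop
  endfacet
  facet normal 0.0000 0.0000 1.0000
    outer loop
      vertex 24.27 16.56 26.17
      vertex 12.24 24.96 26.17
      vertex 4.95 22.44 26.17
    endloop
  endfacet
  facet normal 0.0000 0.0000 1.0000
    outer loop
      vertex 24.27 16.56 26.17
      vertex 4.95 22.44 26.17
      vertex 0.54 16.11 26.17
    endloop
  endfacet
  facet normal 0.0000 0.0000 1.0000
    outer loop
      vertex 24.27 16.56 26.17
      vertex 0.54 16.11 26.17
      vertex 0.69 8.40 26.17
    endloop
  endfacet
  facet normal 0.0000 0.0000 1.0000
    outer loop
      vertex 24.27 16.56 26.17
      vertex 0.69 8.40 26.17
      vertex 5.34 2.25 26.17
    endloop
  endfacet
  facet normal 0.0000 0.0000 1.0000
    outer loop
      vertex 24.27 16.56 26.17
      vertex 5.34 2.25 26.17
      vertex 12.72 0.00 26.17
    endloop
  endfacet
  facet normal 0.0000 0.0000 1.0000
    outer loop
      vertex 24.27 16.56 26.17
      vertex 12.72 0.00 26.17
      vertex 20.01 2.52 26.17
    endloop
  endfacet
  facet normal 0.0000 0.0000 1.0000
    outer loop
      vertex 24.27 16.56 26.17
      vertex 20.01 2.52 26.17
      vertex 24.42 8.85 26.17
    endloop
  endfacet
  facet normal 0.7977 0.6031 0.0000
    outer loop
      vertex 24.27 16.56 0.00
      vertex 19.62 22.71 0.00
      vertex 19.62 22.71 26.17
    endloop
  endfacet
  facet normal 0.7977 0.6031 0.0000
    outer loop
      vertex 24.27 16.56 0.00
      vertex 19.62 22.71 26.17
      vertex 24.27 16.56 26.17
    endloop
  endfacet
  facet normal 0.2916 0.9565 0.0000
    outer loop
      vertex 19.62 22.71 0.00
      vertex 12.24 24.96 0.00
      vertex 12.24 24.96 26.17
    endloop
  endfacet
  facet normal 0.2916 0.9565 0.0000
    outer loop
      vertex 19.62 22.71 0.00
      vertex 12.24 24.96 26.17
      vertex 19.62 22.71 26.17
    endloop
  endfacet
  facet normal -0.3267 0.9451 0.0000
    outer loop
      vertex 12.24 24.96 0.00
      vertex 4.95 22.44 0.00
      vertex 4.95 22.44 26.17
    endloop
  endfacet
  facet normal -0.3267 0.9451 0.0000
    outer loop
      vertex 12.24 24.96 0.00
      vertex 4.95 22.44 26.17
      vertex 12.24 24.96 26.17
    endloop
  endfacet
  facet normal -0.8205 0.5716 0.0000
    outer loop
      vertex 4.95 22.44 0.00
      vertex 0.54 16.11 0.00
      vertex 0.54 16.11 26.17
    endloop
  endfacet
  facet normal -0.8205 0.5716 0.0000
    outer loop
      vertex 4.95 22.44 0.00
      vertex 0.54 16.11 26.17
      vertex 4.95 22.44 26.17
    endloop
  endfacet
  facet normal -0.9998 -0.0195 0.0000
    outer loop
      vertex 0.54 16.11 0.00
      vertex 0.69 8.40 0.00
      vertex 0.69 8.40 26.17
    endloop
  endfacet
  facet normal -0.9998 -0.0195 0.0000
    outer loop
      vertex 0.54 16.11 0.00
      vertex 0.69 8.40 26.17
      vertex 0.54 16.11 26.17
    endloop
  endfacet
  facet normal -0.7977 -0.6031 0.0000
    outer loop
      vertex 0.69 8.40 0.00
      vertex 5.34 2.25 0.00
      vertex 5.34 2.25 26.17
    endloop
  endfacet
  facet normal -0.7977 -0.6031 0.0000
    outer loop
      vertex 0.69 8.40 0.00
      vertex 5.34 2.25 26.17
      vertex 0.69 8.40 26.17
    endloop
  endfacet
  facet normal -0.2916 -0.9565 0.0000
    outer loop
      vertex 5.34 2.25 0.00
      vertex 12.72 0.00 0.00
      vertex 12.72 0.00 26.17
    endloop
  endfacet
  facet normal -0.2916 -0.9565 0.0000
    outer loop
      vertex 5.34 2.25 0.00
      vertex 12.72 0.00 26.17
      vertex 5.34 2.25 26.17
    endloop
  endfacet
  facet normal 0.3267 -0.9451 0.0000
    outer loop
      vertex 12.72 0.00 0.00
      vertex 20.01 2.52 0.00
      vertex 20.01 2.52 26.17
    endloop
  endfacet
  facet normal 0.3267 -0.9451 0.0000
    outer loop
      vertex 12.72 0.00 0.00
      vertex 20.01 2.52 26.17
      vertex 12.72 0.00 26.17
    endloop
  endfacet
  facet normal 0.8205 -0.5716 0.0000
    outer loop
      vertex 20.01 2.52 0.00
      vertex 24.42 8.85 0.00
      vertex 24.42 8.85 26.17
    endloop
  endfacet
  facet normal 0.8205 -0.5716 0.0000
    outer loop
      vertex 20.01 2.52 0.00
      vertex 24.42 8.85 26.17
      vertex 20.01 2.52 26.17
    endloop
  endfacet
  facet normal 0.9998 0.0195 0.0000
    outer loop
      vertex 24.42 8.85 0.00
      vertex 24.27 16.56 0.00
      vertex 24.27 16.56 26.17
    endloop
  endfacet
  facet normal 0.9998 0.0195 0.0000
    outer loop
      vertex 24.42 8.85 0.00
      vertex 24.27 16.56 26.17
      vertex 24.42 8.85 26.17
    endloop
  endfacet
endsolid part

The G0 Z moves step by Δz≈4.36 mm. Every layer's G1 loop is the same polygon, so the solid is a straight extrusion of it from z=0 to z≈26.2. Closing with flat bottom and top caps and triangulating gives 36 facets — a regular 10-sided prism (a cylinder approximated with 10 flat sides), circumscribed radius ≈ 12.5 mm, height ≈ 26.2 mm.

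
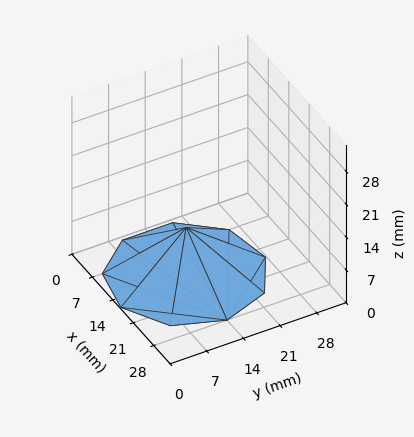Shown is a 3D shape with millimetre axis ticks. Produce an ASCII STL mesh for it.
Reading the render: the shape is a regular 9-sided pyramid, base circumscribed radius ≈ 14 mm, apex at z ≈ 10 mm (dimensions read to the nearest mm from the axis ticks). For the STL, each face is triangulated and given an outward normal.

solid part
  facet normal 0.0000 0.0000 -1.0000
    outer loop
      vertex 16.4 27.8 0.0
      vertex 24.7 23.0 0.0
      vertex 28.0 14.0 0.0
    endloop
  endfacet
  facet normal 0.0000 0.0000 -1.0000
    outer loop
      vertex 7.0 26.1 0.0
      vertex 16.4 27.8 0.0
      vertex 28.0 14.0 0.0
    endloop
  endfacet
  facet normal 0.0000 0.0000 -1.0000
    outer loop
      vertex 0.8 18.8 0.0
      vertex 7.0 26.1 0.0
      vertex 28.0 14.0 0.0
    endloop
  endfacet
  facet normal 0.0000 0.0000 -1.0000
    outer loop
      vertex 0.8 9.2 0.0
      vertex 0.8 18.8 0.0
      vertex 28.0 14.0 0.0
    endloop
  endfacet
  facet normal 0.0000 0.0000 -1.0000
    outer loop
      vertex 7.0 1.9 0.0
      vertex 0.8 9.2 0.0
      vertex 28.0 14.0 0.0
    endloop
  endfacet
  facet normal 0.0000 0.0000 -1.0000
    outer loop
      vertex 16.4 0.2 0.0
      vertex 7.0 1.9 0.0
      vertex 28.0 14.0 0.0
    endloop
  endfacet
  facet normal 0.0000 0.0000 -1.0000
    outer loop
      vertex 24.7 5.0 0.0
      vertex 16.4 0.2 0.0
      vertex 28.0 14.0 0.0
    endloop
  endfacet
  facet normal 0.5685 0.2084 0.7959
    outer loop
      vertex 28.0 14.0 0.0
      vertex 24.7 23.0 0.0
      vertex 14.0 14.0 10.0
    endloop
  endfacet
  facet normal 0.3031 0.5241 0.7959
    outer loop
      vertex 24.7 23.0 0.0
      vertex 16.4 27.8 0.0
      vertex 14.0 14.0 10.0
    endloop
  endfacet
  facet normal -0.1077 0.5956 0.7960
    outer loop
      vertex 16.4 27.8 0.0
      vertex 7.0 26.1 0.0
      vertex 14.0 14.0 10.0
    endloop
  endfacet
  facet normal -0.4610 0.3915 0.7964
    outer loop
      vertex 7.0 26.1 0.0
      vertex 0.8 18.8 0.0
      vertex 14.0 14.0 10.0
    endloop
  endfacet
  facet normal -0.6039 0.0000 0.7971
    outer loop
      vertex 0.8 18.8 0.0
      vertex 0.8 9.2 0.0
      vertex 14.0 14.0 10.0
    endloop
  endfacet
  facet normal -0.4610 -0.3915 0.7964
    outer loop
      vertex 0.8 9.2 0.0
      vertex 7.0 1.9 0.0
      vertex 14.0 14.0 10.0
    endloop
  endfacet
  facet normal -0.1077 -0.5956 0.7960
    outer loop
      vertex 7.0 1.9 0.0
      vertex 16.4 0.2 0.0
      vertex 14.0 14.0 10.0
    endloop
  endfacet
  facet normal 0.3031 -0.5241 0.7959
    outer loop
      vertex 16.4 0.2 0.0
      vertex 24.7 5.0 0.0
      vertex 14.0 14.0 10.0
    endloop
  endfacet
  facet normal 0.5685 -0.2084 0.7959
    outer loop
      vertex 24.7 5.0 0.0
      vertex 28.0 14.0 0.0
      vertex 14.0 14.0 10.0
    endloop
  endfacet
endsolid part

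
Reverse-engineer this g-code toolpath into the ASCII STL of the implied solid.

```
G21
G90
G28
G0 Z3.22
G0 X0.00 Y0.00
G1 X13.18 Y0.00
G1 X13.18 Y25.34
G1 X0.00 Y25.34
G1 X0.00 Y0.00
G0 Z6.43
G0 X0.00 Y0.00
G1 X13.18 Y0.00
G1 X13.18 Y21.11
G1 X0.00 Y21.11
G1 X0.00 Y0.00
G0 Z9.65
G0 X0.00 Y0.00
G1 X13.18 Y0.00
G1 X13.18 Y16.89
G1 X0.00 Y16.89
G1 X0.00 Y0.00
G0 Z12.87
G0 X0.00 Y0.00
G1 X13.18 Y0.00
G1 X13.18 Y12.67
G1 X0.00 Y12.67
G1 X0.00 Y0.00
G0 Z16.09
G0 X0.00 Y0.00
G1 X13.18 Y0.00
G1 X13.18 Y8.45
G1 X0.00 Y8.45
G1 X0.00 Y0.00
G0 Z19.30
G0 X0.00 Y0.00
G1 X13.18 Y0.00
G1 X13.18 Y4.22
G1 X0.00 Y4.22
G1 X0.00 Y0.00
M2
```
solid part
  facet normal 0.0000 0.0000 -1.0000
    outer loop
      vertex 13.18 29.56 0.00
      vertex 13.18 0.00 0.00
      vertex 0.00 0.00 0.00
    endloop
  endfacet
  facet normal 0.0000 0.0000 -1.0000
    outer loop
      vertex 0.00 29.56 0.00
      vertex 13.18 29.56 0.00
      vertex 0.00 0.00 0.00
    endloop
  endfacet
  facet normal 0.0000 -1.0000 0.0000
    outer loop
      vertex 0.00 0.00 0.00
      vertex 13.18 0.00 0.00
      vertex 13.18 0.00 22.52
    endloop
  endfacet
  facet normal 0.0000 -1.0000 0.0000
    outer loop
      vertex 0.00 0.00 0.00
      vertex 13.18 0.00 22.52
      vertex 0.00 0.00 22.52
    endloop
  endfacet
  facet normal 0.0000 0.6060 0.7955
    outer loop
      vertex 0.00 0.00 22.52
      vertex 13.18 0.00 22.52
      vertex 13.18 29.56 0.00
    endloop
  endfacet
  facet normal 0.0000 0.6060 0.7955
    outer loop
      vertex 0.00 0.00 22.52
      vertex 13.18 29.56 0.00
      vertex 0.00 29.56 0.00
    endloop
  endfacet
  facet normal -1.0000 0.0000 0.0000
    outer loop
      vertex 0.00 0.00 22.52
      vertex 0.00 29.56 0.00
      vertex 0.00 0.00 0.00
    endloop
  endfacet
  facet normal 1.0000 0.0000 0.0000
    outer loop
      vertex 13.18 0.00 0.00
      vertex 13.18 29.56 0.00
      vertex 13.18 0.00 22.52
    endloop
  endfacet
endsolid part

The G0 Z moves step by Δz≈3.22 mm. The G1 loops shrink linearly with z, so the solid tapers from its base footprint up to z≈22.5. Closing with a flat bottom cap and the tapered top and triangulating gives 8 facets — a wedge (ramp): 13.2 × 29.6 mm base, rising to 22.5 mm along the y=0 edge and sloping linearly to z=0 at y=29.6.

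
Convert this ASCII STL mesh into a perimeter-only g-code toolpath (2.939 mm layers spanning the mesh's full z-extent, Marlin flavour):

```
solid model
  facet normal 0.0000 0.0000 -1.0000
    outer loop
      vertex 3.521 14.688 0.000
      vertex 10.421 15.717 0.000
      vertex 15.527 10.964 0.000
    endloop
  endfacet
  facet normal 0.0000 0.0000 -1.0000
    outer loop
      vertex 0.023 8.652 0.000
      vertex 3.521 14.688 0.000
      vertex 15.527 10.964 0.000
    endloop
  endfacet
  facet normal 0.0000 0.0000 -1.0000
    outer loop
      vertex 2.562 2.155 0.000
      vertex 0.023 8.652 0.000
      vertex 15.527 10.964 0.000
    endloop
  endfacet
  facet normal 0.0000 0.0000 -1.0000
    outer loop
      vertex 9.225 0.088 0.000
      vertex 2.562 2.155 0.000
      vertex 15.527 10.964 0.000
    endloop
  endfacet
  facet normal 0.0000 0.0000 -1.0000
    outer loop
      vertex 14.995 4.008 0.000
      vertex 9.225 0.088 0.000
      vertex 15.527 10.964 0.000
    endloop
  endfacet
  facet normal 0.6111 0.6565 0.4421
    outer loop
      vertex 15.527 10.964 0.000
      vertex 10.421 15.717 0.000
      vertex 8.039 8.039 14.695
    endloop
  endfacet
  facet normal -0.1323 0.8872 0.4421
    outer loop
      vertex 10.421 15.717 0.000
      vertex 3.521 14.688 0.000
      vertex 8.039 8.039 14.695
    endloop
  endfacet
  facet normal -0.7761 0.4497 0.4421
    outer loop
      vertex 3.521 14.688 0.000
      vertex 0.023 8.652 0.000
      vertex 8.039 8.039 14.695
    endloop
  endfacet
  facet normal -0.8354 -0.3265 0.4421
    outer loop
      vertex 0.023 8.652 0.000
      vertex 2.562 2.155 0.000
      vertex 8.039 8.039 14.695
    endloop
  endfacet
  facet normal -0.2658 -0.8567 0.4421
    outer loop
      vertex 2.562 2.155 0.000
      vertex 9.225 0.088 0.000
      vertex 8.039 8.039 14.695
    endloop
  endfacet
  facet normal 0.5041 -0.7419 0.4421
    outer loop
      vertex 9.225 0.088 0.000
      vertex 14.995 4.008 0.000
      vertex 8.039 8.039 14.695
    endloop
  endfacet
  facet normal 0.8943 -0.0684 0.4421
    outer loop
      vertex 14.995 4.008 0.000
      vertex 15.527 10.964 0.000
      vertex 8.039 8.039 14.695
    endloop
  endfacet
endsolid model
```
; perimeter-only toolpath
G21 ; units = mm
G90 ; absolute positioning
G28 ; home
; layer 1
G0 Z2.939
G0 X14.029 Y10.379
G1 X9.945 Y14.181
G1 X4.425 Y13.358
G1 X1.626 Y8.529
G1 X3.657 Y3.332
G1 X8.988 Y1.678
G1 X13.604 Y4.814
G1 X14.029 Y10.379
; layer 2
G0 Z5.878
G0 X12.532 Y9.794
G1 X9.468 Y12.646
G1 X5.328 Y12.028
G1 X3.229 Y8.407
G1 X4.753 Y4.509
G1 X8.751 Y3.268
G1 X12.213 Y5.620
G1 X12.532 Y9.794
; layer 3
G0 Z8.817
G0 X11.034 Y9.209
G1 X8.992 Y11.110
G1 X6.232 Y10.699
G1 X4.833 Y8.284
G1 X5.848 Y5.685
G1 X8.513 Y4.859
G1 X10.821 Y6.427
G1 X11.034 Y9.209
; layer 4
G0 Z11.756
G0 X9.537 Y8.624
G1 X8.515 Y9.575
G1 X7.135 Y9.369
G1 X6.436 Y8.162
G1 X6.944 Y6.862
G1 X8.276 Y6.449
G1 X9.430 Y7.233
G1 X9.537 Y8.624
M2 ; end

The solid is a regular 7-sided pyramid, base circumscribed radius ≈ 8.04 mm, apex at z ≈ 14.7 mm. Slicing at Δz = 2.939 mm — 5 equal slices spanning the solid's height, so layer i sits at z = i·h/5 — gives 4 non-empty perimeters. Each is a 7-segment closed polygon; G0 lifts to the layer z and rapids to the start vertex, then G1 traces the edges. The cross-section shrinks linearly with z (the slice at the apex is degenerate and omitted).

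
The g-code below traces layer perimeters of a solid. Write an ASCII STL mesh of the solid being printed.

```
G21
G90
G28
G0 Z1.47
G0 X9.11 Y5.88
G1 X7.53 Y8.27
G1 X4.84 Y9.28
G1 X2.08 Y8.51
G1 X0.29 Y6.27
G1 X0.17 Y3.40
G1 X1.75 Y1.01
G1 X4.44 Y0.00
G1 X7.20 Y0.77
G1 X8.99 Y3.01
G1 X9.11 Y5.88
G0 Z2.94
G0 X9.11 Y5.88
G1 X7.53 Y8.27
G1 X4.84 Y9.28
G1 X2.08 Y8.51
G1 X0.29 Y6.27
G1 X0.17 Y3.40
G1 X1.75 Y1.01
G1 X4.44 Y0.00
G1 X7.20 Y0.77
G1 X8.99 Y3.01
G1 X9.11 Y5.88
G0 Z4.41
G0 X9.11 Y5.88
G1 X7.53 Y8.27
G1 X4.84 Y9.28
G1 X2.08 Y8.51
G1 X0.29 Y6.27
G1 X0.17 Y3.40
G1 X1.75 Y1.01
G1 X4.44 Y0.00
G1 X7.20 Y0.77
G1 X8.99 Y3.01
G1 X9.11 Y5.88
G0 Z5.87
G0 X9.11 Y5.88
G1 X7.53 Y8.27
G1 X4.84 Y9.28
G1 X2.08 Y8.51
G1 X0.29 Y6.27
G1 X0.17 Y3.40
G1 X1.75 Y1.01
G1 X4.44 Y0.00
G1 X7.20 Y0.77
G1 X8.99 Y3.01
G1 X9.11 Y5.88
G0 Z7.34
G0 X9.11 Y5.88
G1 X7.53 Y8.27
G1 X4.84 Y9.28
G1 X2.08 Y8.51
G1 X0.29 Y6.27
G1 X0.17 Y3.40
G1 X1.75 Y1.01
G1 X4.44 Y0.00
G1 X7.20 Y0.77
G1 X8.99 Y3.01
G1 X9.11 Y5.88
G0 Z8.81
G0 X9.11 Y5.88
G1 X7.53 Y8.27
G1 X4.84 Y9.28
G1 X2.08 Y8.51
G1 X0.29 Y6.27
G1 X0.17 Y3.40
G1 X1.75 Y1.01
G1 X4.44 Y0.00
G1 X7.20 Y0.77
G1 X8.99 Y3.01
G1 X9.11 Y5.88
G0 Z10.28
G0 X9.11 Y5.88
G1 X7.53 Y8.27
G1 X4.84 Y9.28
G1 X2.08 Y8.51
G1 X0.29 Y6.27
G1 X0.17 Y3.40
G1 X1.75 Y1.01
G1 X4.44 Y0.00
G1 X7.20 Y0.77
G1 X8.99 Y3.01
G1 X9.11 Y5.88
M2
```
solid part
  facet normal 0.0000 0.0000 -1.0000
    outer loop
      vertex 4.84 9.28 0.00
      vertex 7.53 8.27 0.00
      vertex 9.11 5.88 0.00
    endloop
  endfacet
  facet normal 0.0000 0.0000 -1.0000
    outer loop
      vertex 2.08 8.51 0.00
      vertex 4.84 9.28 0.00
      vertex 9.11 5.88 0.00
    endloop
  endfacet
  facet normal 0.0000 0.0000 -1.0000
    outer loop
      vertex 0.29 6.27 0.00
      vertex 2.08 8.51 0.00
      vertex 9.11 5.88 0.00
    endloop
  endfacet
  facet normal 0.0000 0.0000 -1.0000
    outer loop
      vertex 0.17 3.40 0.00
      vertex 0.29 6.27 0.00
      vertex 9.11 5.88 0.00
    endloop
  endfacet
  facet normal 0.0000 0.0000 -1.0000
    outer loop
      vertex 1.75 1.01 0.00
      vertex 0.17 3.40 0.00
      vertex 9.11 5.88 0.00
    endloop
  endfacet
  facet normal 0.0000 0.0000 -1.0000
    outer loop
      vertex 4.44 0.00 0.00
      vertex 1.75 1.01 0.00
      vertex 9.11 5.88 0.00
    endloop
  endfacet
  facet normal 0.0000 0.0000 -1.0000
    outer loop
      vertex 7.20 0.77 0.00
      vertex 4.44 0.00 0.00
      vertex 9.11 5.88 0.00
    endloop
  endfacet
  facet normal 0.0000 0.0000 -1.0000
    outer loop
      vertex 8.99 3.01 0.00
      vertex 7.20 0.77 0.00
      vertex 9.11 5.88 0.00
    endloop
  endfacet
  facet normal 0.0000 0.0000 1.0000
    outer loop
      vertex 9.11 5.88 10.28
      vertex 7.53 8.27 10.28
      vertex 4.84 9.28 10.28
    endloop
  endfacet
  facet normal 0.0000 0.0000 1.0000
    outer loop
      vertex 9.11 5.88 10.28
      vertex 4.84 9.28 10.28
      vertex 2.08 8.51 10.28
    endloop
  endfacet
  facet normal 0.0000 0.0000 1.0000
    outer loop
      vertex 9.11 5.88 10.28
      vertex 2.08 8.51 10.28
      vertex 0.29 6.27 10.28
    endloop
  endfacet
  facet normal 0.0000 0.0000 1.0000
    outer loop
      vertex 9.11 5.88 10.28
      vertex 0.29 6.27 10.28
      vertex 0.17 3.40 10.28
    endloop
  endfacet
  facet normal 0.0000 0.0000 1.0000
    outer loop
      vertex 9.11 5.88 10.28
      vertex 0.17 3.40 10.28
      vertex 1.75 1.01 10.28
    endloop
  endfacet
  facet normal 0.0000 0.0000 1.0000
    outer loop
      vertex 9.11 5.88 10.28
      vertex 1.75 1.01 10.28
      vertex 4.44 0.00 10.28
    endloop
  endfacet
  facet normal 0.0000 0.0000 1.0000
    outer loop
      vertex 9.11 5.88 10.28
      vertex 4.44 0.00 10.28
      vertex 7.20 0.77 10.28
    endloop
  endfacet
  facet normal 0.0000 0.0000 1.0000
    outer loop
      vertex 9.11 5.88 10.28
      vertex 7.20 0.77 10.28
      vertex 8.99 3.01 10.28
    endloop
  endfacet
  facet normal 0.8342 0.5515 0.0000
    outer loop
      vertex 9.11 5.88 0.00
      vertex 7.53 8.27 0.00
      vertex 7.53 8.27 10.28
    endloop
  endfacet
  facet normal 0.8342 0.5515 0.0000
    outer loop
      vertex 9.11 5.88 0.00
      vertex 7.53 8.27 10.28
      vertex 9.11 5.88 10.28
    endloop
  endfacet
  facet normal 0.3515 0.9362 0.0000
    outer loop
      vertex 7.53 8.27 0.00
      vertex 4.84 9.28 0.00
      vertex 4.84 9.28 10.28
    endloop
  endfacet
  facet normal 0.3515 0.9362 0.0000
    outer loop
      vertex 7.53 8.27 0.00
      vertex 4.84 9.28 10.28
      vertex 7.53 8.27 10.28
    endloop
  endfacet
  facet normal -0.2687 0.9632 0.0000
    outer loop
      vertex 4.84 9.28 0.00
      vertex 2.08 8.51 0.00
      vertex 2.08 8.51 10.28
    endloop
  endfacet
  facet normal -0.2687 0.9632 0.0000
    outer loop
      vertex 4.84 9.28 0.00
      vertex 2.08 8.51 10.28
      vertex 4.84 9.28 10.28
    endloop
  endfacet
  facet normal -0.7812 0.6243 0.0000
    outer loop
      vertex 2.08 8.51 0.00
      vertex 0.29 6.27 0.00
      vertex 0.29 6.27 10.28
    endloop
  endfacet
  facet normal -0.7812 0.6243 0.0000
    outer loop
      vertex 2.08 8.51 0.00
      vertex 0.29 6.27 10.28
      vertex 2.08 8.51 10.28
    endloop
  endfacet
  facet normal -0.9991 0.0418 0.0000
    outer loop
      vertex 0.29 6.27 0.00
      vertex 0.17 3.40 0.00
      vertex 0.17 3.40 10.28
    endloop
  endfacet
  facet normal -0.9991 0.0418 0.0000
    outer loop
      vertex 0.29 6.27 0.00
      vertex 0.17 3.40 10.28
      vertex 0.29 6.27 10.28
    endloop
  endfacet
  facet normal -0.8342 -0.5515 0.0000
    outer loop
      vertex 0.17 3.40 0.00
      vertex 1.75 1.01 0.00
      vertex 1.75 1.01 10.28
    endloop
  endfacet
  facet normal -0.8342 -0.5515 0.0000
    outer loop
      vertex 0.17 3.40 0.00
      vertex 1.75 1.01 10.28
      vertex 0.17 3.40 10.28
    endloop
  endfacet
  facet normal -0.3515 -0.9362 0.0000
    outer loop
      vertex 1.75 1.01 0.00
      vertex 4.44 0.00 0.00
      vertex 4.44 0.00 10.28
    endloop
  endfacet
  facet normal -0.3515 -0.9362 0.0000
    outer loop
      vertex 1.75 1.01 0.00
      vertex 4.44 0.00 10.28
      vertex 1.75 1.01 10.28
    endloop
  endfacet
  facet normal 0.2687 -0.9632 0.0000
    outer loop
      vertex 4.44 0.00 0.00
      vertex 7.20 0.77 0.00
      vertex 7.20 0.77 10.28
    endloop
  endfacet
  facet normal 0.2687 -0.9632 0.0000
    outer loop
      vertex 4.44 0.00 0.00
      vertex 7.20 0.77 10.28
      vertex 4.44 0.00 10.28
    endloop
  endfacet
  facet normal 0.7812 -0.6243 0.0000
    outer loop
      vertex 7.20 0.77 0.00
      vertex 8.99 3.01 0.00
      vertex 8.99 3.01 10.28
    endloop
  endfacet
  facet normal 0.7812 -0.6243 0.0000
    outer loop
      vertex 7.20 0.77 0.00
      vertex 8.99 3.01 10.28
      vertex 7.20 0.77 10.28
    endloop
  endfacet
  facet normal 0.9991 -0.0418 0.0000
    outer loop
      vertex 8.99 3.01 0.00
      vertex 9.11 5.88 0.00
      vertex 9.11 5.88 10.28
    endloop
  endfacet
  facet normal 0.9991 -0.0418 0.0000
    outer loop
      vertex 8.99 3.01 0.00
      vertex 9.11 5.88 10.28
      vertex 8.99 3.01 10.28
    endloop
  endfacet
endsolid part

The G0 Z moves step by Δz≈1.47 mm. Every layer's G1 loop is the same polygon, so the solid is a straight extrusion of it from z=0 to z≈10.3. Closing with flat bottom and top caps and triangulating gives 36 facets — a regular 10-sided prism (a cylinder approximated with 10 flat sides), circumscribed radius ≈ 4.64 mm, height ≈ 10.3 mm.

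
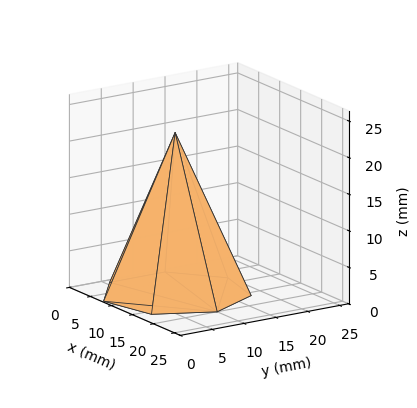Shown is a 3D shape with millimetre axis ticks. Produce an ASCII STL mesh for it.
Reading the render: the shape is a regular 7-sided pyramid, base circumscribed radius ≈ 10 mm, apex at z ≈ 22 mm (dimensions read to the nearest mm from the axis ticks). For the STL, each face is triangulated and given an outward normal.

solid part
  facet normal 0.0000 0.0000 -1.0000
    outer loop
      vertex 7.77 19.75 0.00
      vertex 16.23 17.82 0.00
      vertex 20.00 10.00 0.00
    endloop
  endfacet
  facet normal 0.0000 0.0000 -1.0000
    outer loop
      vertex 0.99 14.34 0.00
      vertex 7.77 19.75 0.00
      vertex 20.00 10.00 0.00
    endloop
  endfacet
  facet normal 0.0000 0.0000 -1.0000
    outer loop
      vertex 0.99 5.66 0.00
      vertex 0.99 14.34 0.00
      vertex 20.00 10.00 0.00
    endloop
  endfacet
  facet normal 0.0000 0.0000 -1.0000
    outer loop
      vertex 7.77 0.25 0.00
      vertex 0.99 5.66 0.00
      vertex 20.00 10.00 0.00
    endloop
  endfacet
  facet normal 0.0000 0.0000 -1.0000
    outer loop
      vertex 16.23 2.18 0.00
      vertex 7.77 0.25 0.00
      vertex 20.00 10.00 0.00
    endloop
  endfacet
  facet normal 0.8336 0.4019 0.3789
    outer loop
      vertex 20.00 10.00 0.00
      vertex 16.23 17.82 0.00
      vertex 10.00 10.00 22.00
    endloop
  endfacet
  facet normal 0.2058 0.9022 0.3790
    outer loop
      vertex 16.23 17.82 0.00
      vertex 7.77 19.75 0.00
      vertex 10.00 10.00 22.00
    endloop
  endfacet
  facet normal -0.5772 0.7233 0.3791
    outer loop
      vertex 7.77 19.75 0.00
      vertex 0.99 14.34 0.00
      vertex 10.00 10.00 22.00
    endloop
  endfacet
  facet normal -0.9254 0.0000 0.3790
    outer loop
      vertex 0.99 14.34 0.00
      vertex 0.99 5.66 0.00
      vertex 10.00 10.00 22.00
    endloop
  endfacet
  facet normal -0.5772 -0.7233 0.3791
    outer loop
      vertex 0.99 5.66 0.00
      vertex 7.77 0.25 0.00
      vertex 10.00 10.00 22.00
    endloop
  endfacet
  facet normal 0.2058 -0.9022 0.3790
    outer loop
      vertex 7.77 0.25 0.00
      vertex 16.23 2.18 0.00
      vertex 10.00 10.00 22.00
    endloop
  endfacet
  facet normal 0.8336 -0.4019 0.3789
    outer loop
      vertex 16.23 2.18 0.00
      vertex 20.00 10.00 0.00
      vertex 10.00 10.00 22.00
    endloop
  endfacet
endsolid part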